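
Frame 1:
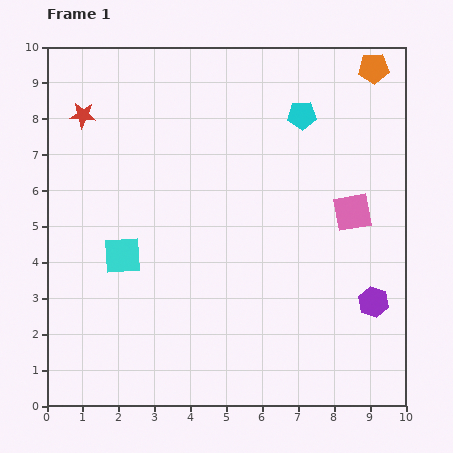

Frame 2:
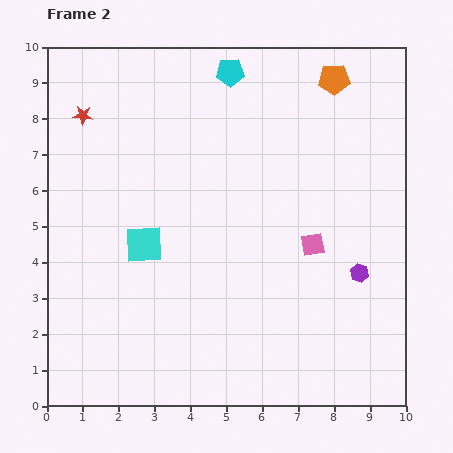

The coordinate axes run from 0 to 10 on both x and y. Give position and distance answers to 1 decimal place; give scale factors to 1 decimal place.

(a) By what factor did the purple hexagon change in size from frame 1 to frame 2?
0.6×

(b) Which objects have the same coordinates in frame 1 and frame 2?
the red star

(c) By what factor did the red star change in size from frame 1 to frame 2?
0.8×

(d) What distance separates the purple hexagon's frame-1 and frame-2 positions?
0.9

The purple hexagon moved from (9.1, 2.9) to (8.7, 3.7), a distance of √(0.4² + 0.8²) ≈ 0.9.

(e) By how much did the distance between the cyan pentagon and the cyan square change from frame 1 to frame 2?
-0.9

Distance in frame 1: 6.3. Distance in frame 2: 5.4.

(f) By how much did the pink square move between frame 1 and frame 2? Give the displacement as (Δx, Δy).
(-1.1, -0.9)

The pink square was at (8.5, 5.4) in frame 1 and (7.4, 4.5) in frame 2.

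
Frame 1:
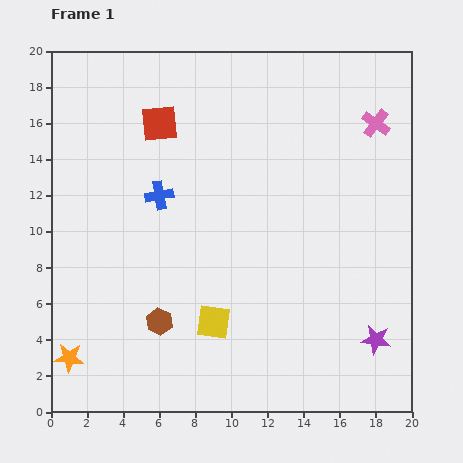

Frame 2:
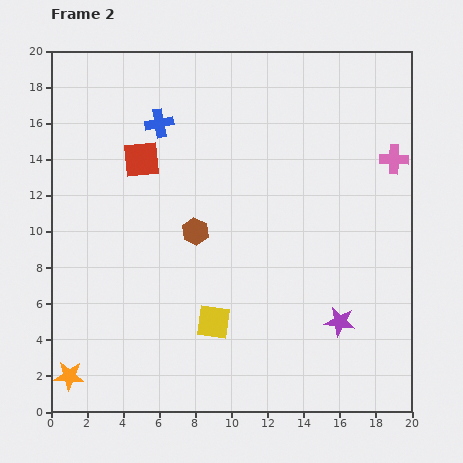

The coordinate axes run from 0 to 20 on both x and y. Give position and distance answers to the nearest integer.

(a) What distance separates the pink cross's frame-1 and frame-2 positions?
2

The pink cross moved from (18, 16) to (19, 14), a distance of √(1² + 2²) ≈ 2.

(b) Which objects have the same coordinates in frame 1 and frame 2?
the yellow square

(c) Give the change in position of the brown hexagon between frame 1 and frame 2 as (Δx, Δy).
(2, 5)

The brown hexagon was at (6, 5) in frame 1 and (8, 10) in frame 2.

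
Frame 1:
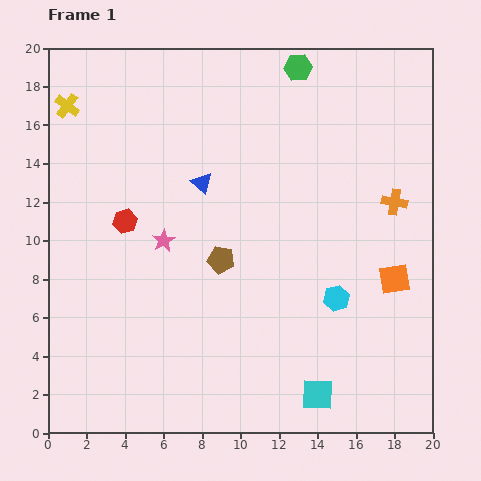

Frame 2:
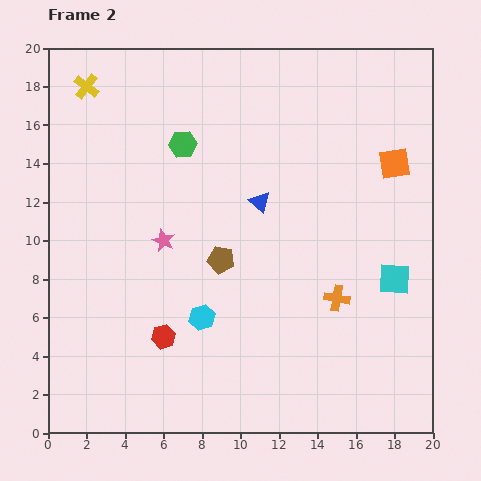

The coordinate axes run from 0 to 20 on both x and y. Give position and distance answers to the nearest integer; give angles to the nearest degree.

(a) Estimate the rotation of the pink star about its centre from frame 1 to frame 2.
18° counter-clockwise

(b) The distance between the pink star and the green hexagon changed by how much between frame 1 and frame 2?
-6

Distance in frame 1: 11. Distance in frame 2: 5.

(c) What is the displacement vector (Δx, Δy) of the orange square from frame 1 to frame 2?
(0, 6)

The orange square was at (18, 8) in frame 1 and (18, 14) in frame 2.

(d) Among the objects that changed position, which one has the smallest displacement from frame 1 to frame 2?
the yellow cross

(moved 1)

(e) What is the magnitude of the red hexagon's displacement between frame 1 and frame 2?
6

The red hexagon moved from (4, 11) to (6, 5), a distance of √(2² + 6²) ≈ 6.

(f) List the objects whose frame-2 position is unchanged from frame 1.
the brown pentagon, the pink star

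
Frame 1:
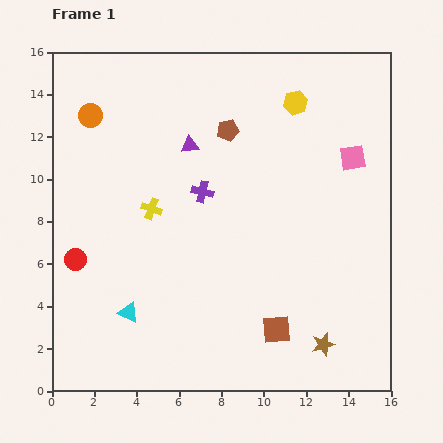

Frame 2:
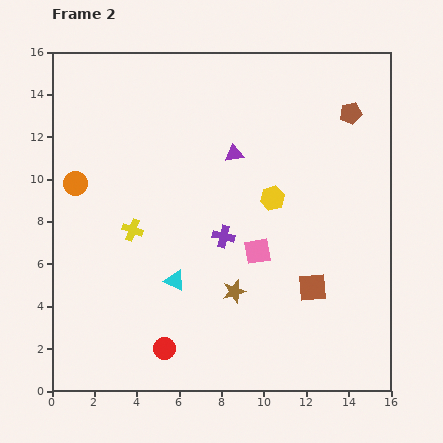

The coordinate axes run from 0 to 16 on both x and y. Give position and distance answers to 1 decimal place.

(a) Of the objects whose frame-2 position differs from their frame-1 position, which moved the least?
the yellow cross

(moved 1.3)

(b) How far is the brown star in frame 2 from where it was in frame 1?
4.9

The brown star moved from (12.8, 2.2) to (8.6, 4.7), a distance of √(4.2² + 2.5²) ≈ 4.9.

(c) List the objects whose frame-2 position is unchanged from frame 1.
none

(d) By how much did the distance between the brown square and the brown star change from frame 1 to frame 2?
+1.4

Distance in frame 1: 2.3. Distance in frame 2: 3.7.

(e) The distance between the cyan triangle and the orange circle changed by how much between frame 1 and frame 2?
-2.9

Distance in frame 1: 9.5. Distance in frame 2: 6.6.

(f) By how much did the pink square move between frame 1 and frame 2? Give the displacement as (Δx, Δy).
(-4.5, -4.4)

The pink square was at (14.2, 11.0) in frame 1 and (9.7, 6.6) in frame 2.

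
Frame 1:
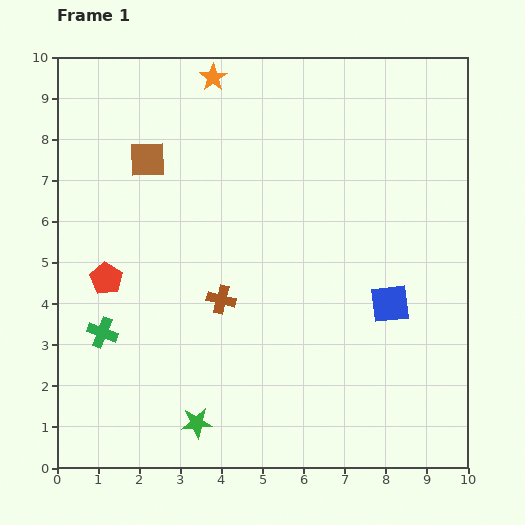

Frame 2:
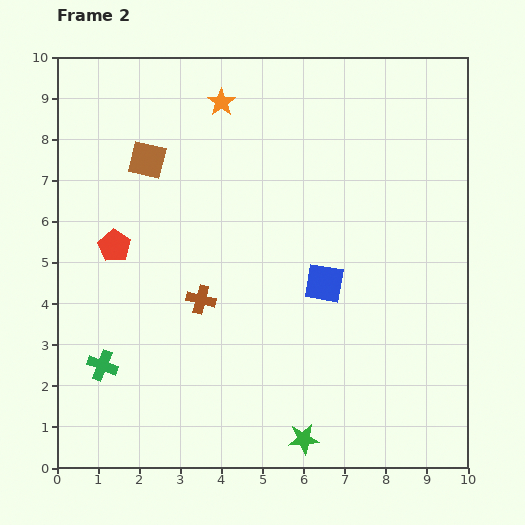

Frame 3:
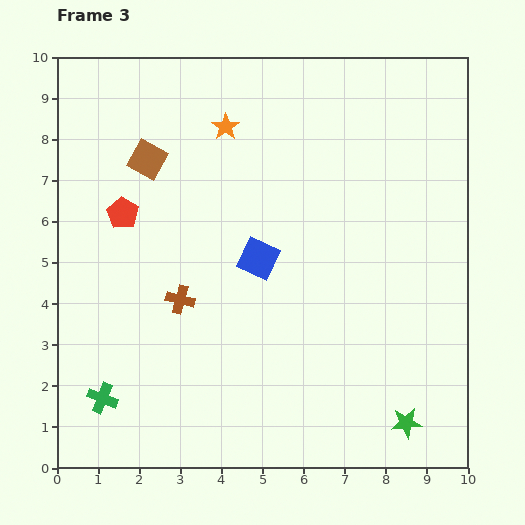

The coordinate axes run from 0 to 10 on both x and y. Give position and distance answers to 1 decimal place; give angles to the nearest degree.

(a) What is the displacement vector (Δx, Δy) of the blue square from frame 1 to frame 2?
(-1.6, 0.5)

The blue square was at (8.1, 4.0) in frame 1 and (6.5, 4.5) in frame 2.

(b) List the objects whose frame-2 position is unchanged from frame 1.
the brown square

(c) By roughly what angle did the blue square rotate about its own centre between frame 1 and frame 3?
32° clockwise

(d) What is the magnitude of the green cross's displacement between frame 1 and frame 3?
1.6

The green cross moved from (1.1, 3.3) to (1.1, 1.7), a distance of √(0.0² + 1.6²) ≈ 1.6.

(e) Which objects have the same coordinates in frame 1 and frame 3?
the brown square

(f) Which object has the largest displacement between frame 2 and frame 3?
the green star

(moved 2.5; next 1.7)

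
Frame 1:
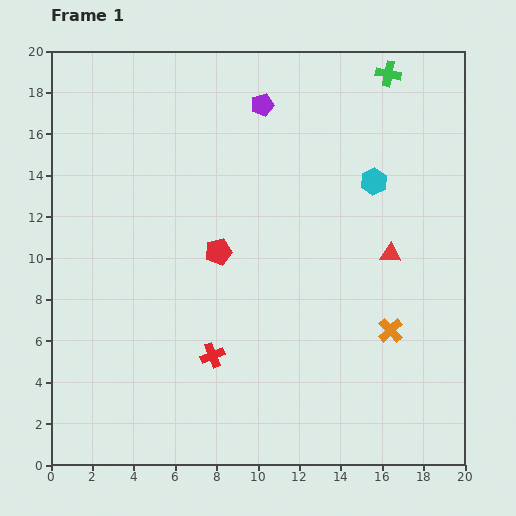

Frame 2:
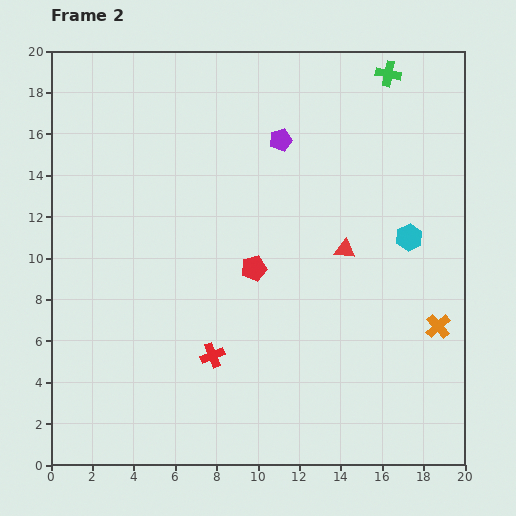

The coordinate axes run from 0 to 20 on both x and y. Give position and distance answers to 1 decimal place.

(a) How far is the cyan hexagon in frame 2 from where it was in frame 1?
3.2

The cyan hexagon moved from (15.6, 13.7) to (17.3, 11.0), a distance of √(1.7² + 2.7²) ≈ 3.2.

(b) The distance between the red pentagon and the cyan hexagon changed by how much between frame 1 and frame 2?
-0.6

Distance in frame 1: 8.2. Distance in frame 2: 7.6.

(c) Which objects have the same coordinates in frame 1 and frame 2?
the green cross, the red cross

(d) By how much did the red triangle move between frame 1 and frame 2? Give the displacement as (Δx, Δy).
(-2.2, 0.2)

The red triangle was at (16.4, 10.2) in frame 1 and (14.2, 10.4) in frame 2.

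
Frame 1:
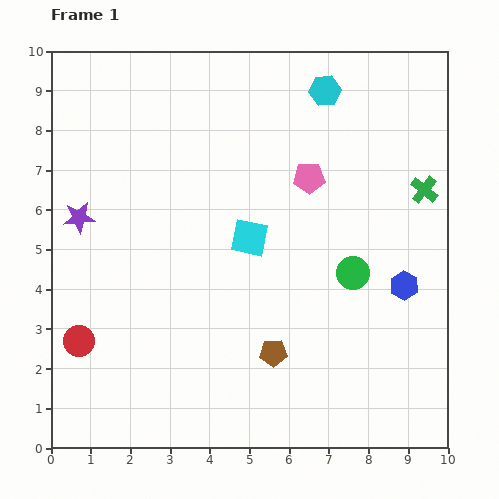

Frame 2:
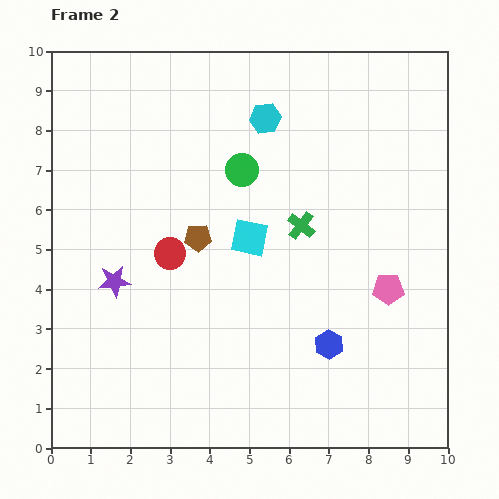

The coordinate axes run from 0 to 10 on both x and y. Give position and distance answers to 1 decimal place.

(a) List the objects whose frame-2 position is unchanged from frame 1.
the cyan square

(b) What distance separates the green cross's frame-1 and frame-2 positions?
3.2

The green cross moved from (9.4, 6.5) to (6.3, 5.6), a distance of √(3.1² + 0.9²) ≈ 3.2.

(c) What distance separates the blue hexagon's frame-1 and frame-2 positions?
2.4

The blue hexagon moved from (8.9, 4.1) to (7.0, 2.6), a distance of √(1.9² + 1.5²) ≈ 2.4.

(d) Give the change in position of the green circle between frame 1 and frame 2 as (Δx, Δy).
(-2.8, 2.6)

The green circle was at (7.6, 4.4) in frame 1 and (4.8, 7.0) in frame 2.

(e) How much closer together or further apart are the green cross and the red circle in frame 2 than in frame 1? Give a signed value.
-6.1

Distance in frame 1: 9.5. Distance in frame 2: 3.4.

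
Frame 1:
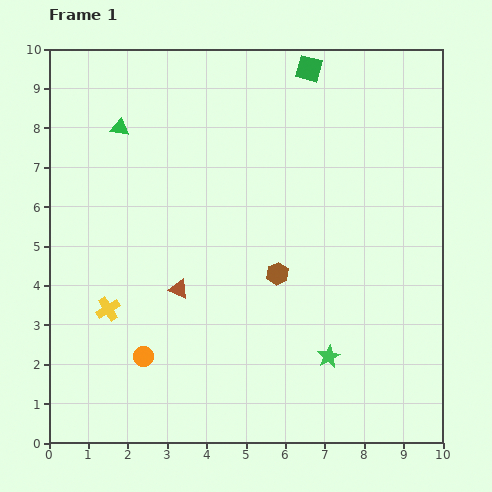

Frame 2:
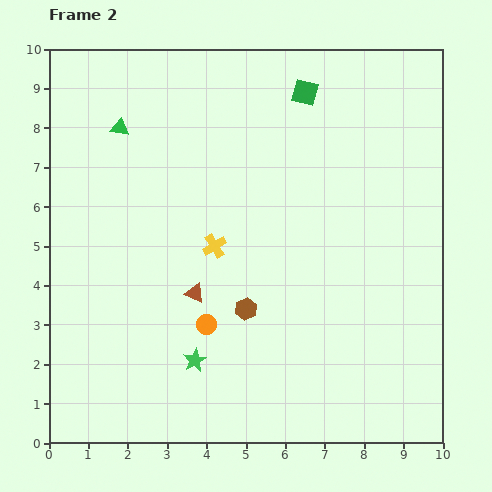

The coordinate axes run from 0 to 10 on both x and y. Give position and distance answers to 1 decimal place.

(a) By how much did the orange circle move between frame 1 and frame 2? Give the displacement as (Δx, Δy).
(1.6, 0.8)

The orange circle was at (2.4, 2.2) in frame 1 and (4.0, 3.0) in frame 2.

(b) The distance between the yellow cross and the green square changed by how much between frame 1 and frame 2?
-3.5

Distance in frame 1: 8.0. Distance in frame 2: 4.5.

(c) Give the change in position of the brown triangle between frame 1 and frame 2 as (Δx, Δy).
(0.4, -0.1)

The brown triangle was at (3.3, 3.9) in frame 1 and (3.7, 3.8) in frame 2.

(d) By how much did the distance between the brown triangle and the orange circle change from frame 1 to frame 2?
-1.0

Distance in frame 1: 1.9. Distance in frame 2: 0.9.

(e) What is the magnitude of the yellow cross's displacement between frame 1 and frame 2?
3.1

The yellow cross moved from (1.5, 3.4) to (4.2, 5.0), a distance of √(2.7² + 1.6²) ≈ 3.1.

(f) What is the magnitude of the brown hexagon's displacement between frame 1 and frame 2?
1.2

The brown hexagon moved from (5.8, 4.3) to (5.0, 3.4), a distance of √(0.8² + 0.9²) ≈ 1.2.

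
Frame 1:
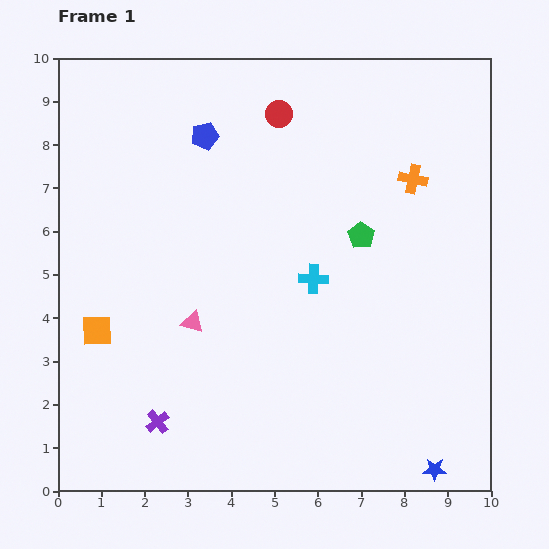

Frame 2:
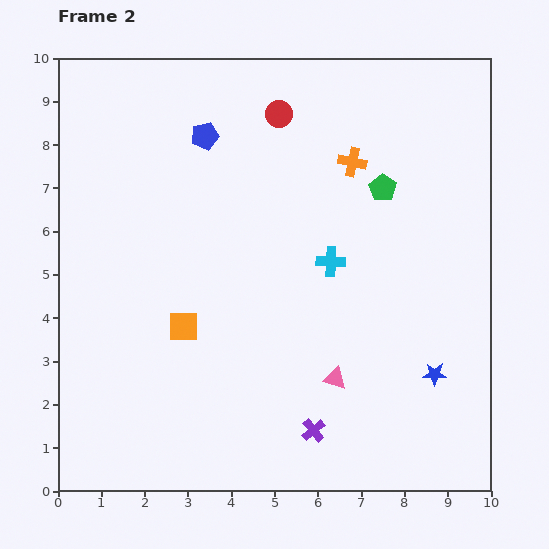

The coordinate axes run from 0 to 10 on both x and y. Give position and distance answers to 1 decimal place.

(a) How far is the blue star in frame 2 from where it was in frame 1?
2.2

The blue star moved from (8.7, 0.5) to (8.7, 2.7), a distance of √(0.0² + 2.2²) ≈ 2.2.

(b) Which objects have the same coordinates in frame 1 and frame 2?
the red circle, the blue pentagon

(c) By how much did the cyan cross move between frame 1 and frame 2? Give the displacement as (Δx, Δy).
(0.4, 0.4)

The cyan cross was at (5.9, 4.9) in frame 1 and (6.3, 5.3) in frame 2.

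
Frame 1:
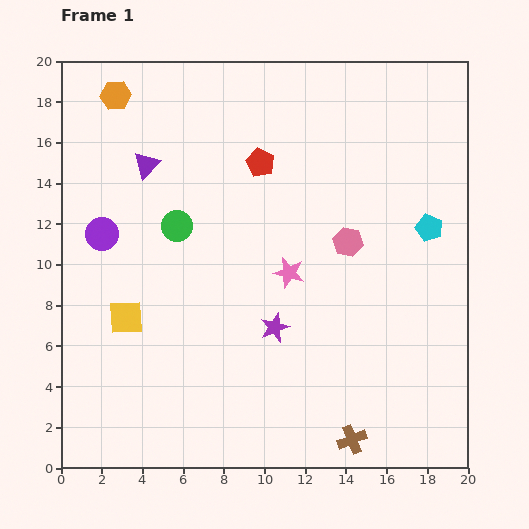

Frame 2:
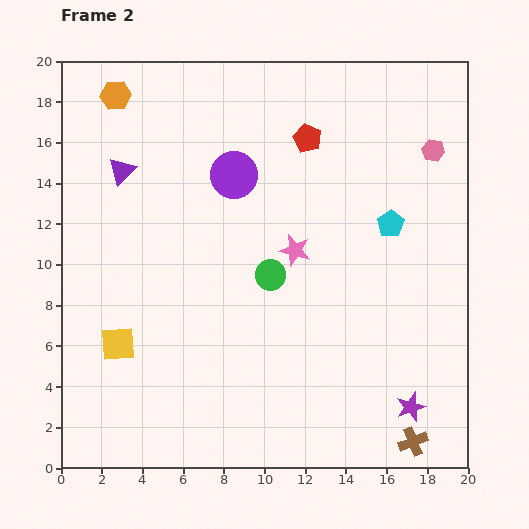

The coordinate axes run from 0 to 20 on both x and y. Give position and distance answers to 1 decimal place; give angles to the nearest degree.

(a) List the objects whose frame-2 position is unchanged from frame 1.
the orange hexagon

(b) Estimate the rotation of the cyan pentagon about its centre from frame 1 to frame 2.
18° clockwise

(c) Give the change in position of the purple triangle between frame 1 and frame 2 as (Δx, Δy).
(-1.2, -0.3)

The purple triangle was at (4.2, 14.9) in frame 1 and (3.0, 14.6) in frame 2.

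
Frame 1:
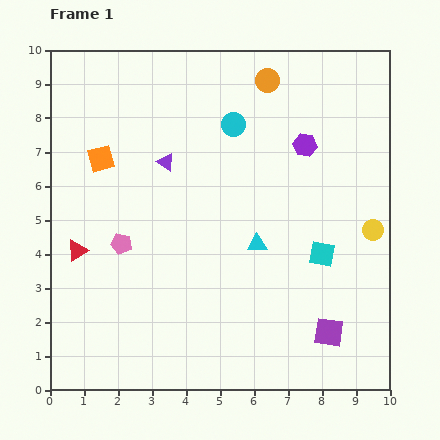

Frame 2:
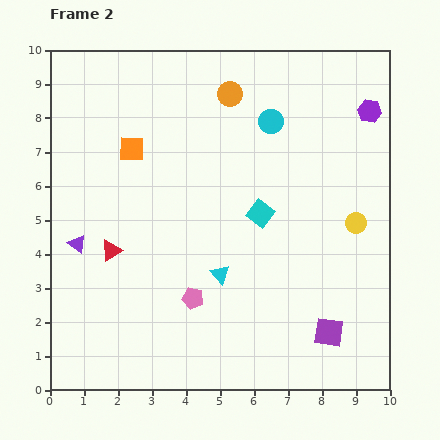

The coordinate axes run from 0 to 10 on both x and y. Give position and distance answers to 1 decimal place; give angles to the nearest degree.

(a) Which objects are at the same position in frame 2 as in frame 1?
the purple square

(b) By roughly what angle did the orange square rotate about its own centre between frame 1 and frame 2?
16° clockwise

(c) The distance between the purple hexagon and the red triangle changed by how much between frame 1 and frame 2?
+1.2

Distance in frame 1: 7.4. Distance in frame 2: 8.6.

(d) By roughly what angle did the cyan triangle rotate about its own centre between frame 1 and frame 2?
52° clockwise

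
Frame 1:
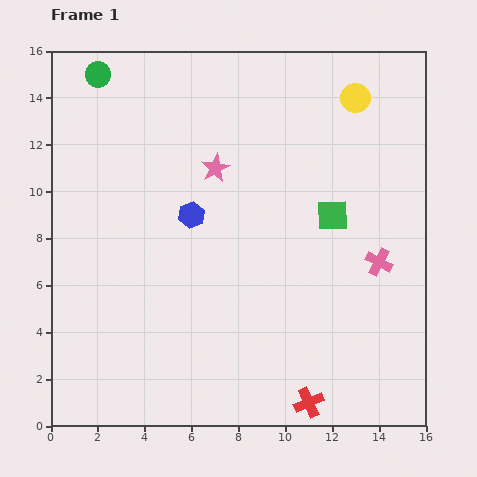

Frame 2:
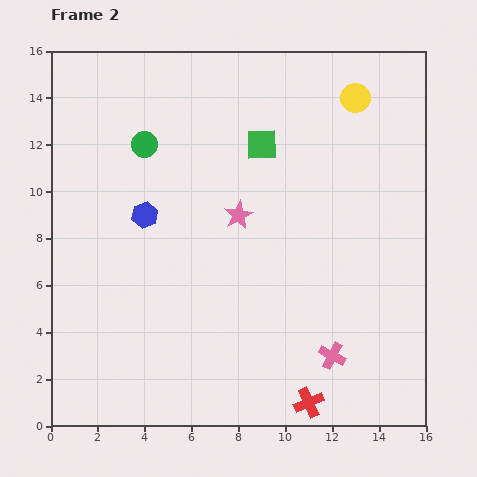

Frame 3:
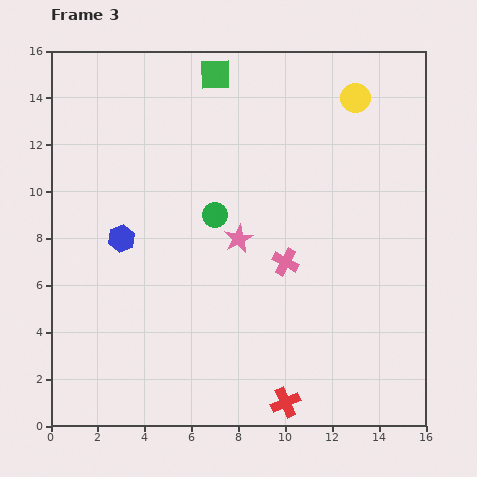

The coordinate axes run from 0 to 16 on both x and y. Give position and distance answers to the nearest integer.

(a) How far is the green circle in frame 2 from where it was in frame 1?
4

The green circle moved from (2, 15) to (4, 12), a distance of √(2² + 3²) ≈ 4.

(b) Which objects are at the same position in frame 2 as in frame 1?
the yellow circle, the red cross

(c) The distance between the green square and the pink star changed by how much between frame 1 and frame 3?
+2

Distance in frame 1: 5. Distance in frame 3: 7.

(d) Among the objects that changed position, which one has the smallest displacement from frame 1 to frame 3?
the red cross

(moved 1)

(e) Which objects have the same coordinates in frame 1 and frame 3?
the yellow circle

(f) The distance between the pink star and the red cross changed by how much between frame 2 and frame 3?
-2

Distance in frame 2: 9. Distance in frame 3: 7.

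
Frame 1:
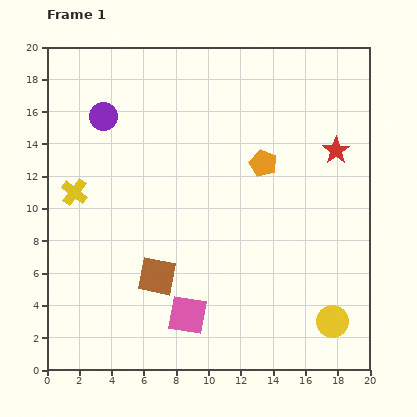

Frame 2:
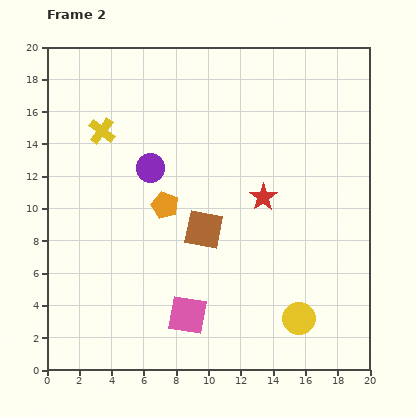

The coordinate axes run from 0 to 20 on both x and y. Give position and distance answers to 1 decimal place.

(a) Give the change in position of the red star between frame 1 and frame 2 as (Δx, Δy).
(-4.5, -2.9)

The red star was at (17.9, 13.6) in frame 1 and (13.4, 10.7) in frame 2.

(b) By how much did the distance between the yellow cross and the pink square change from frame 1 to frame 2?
+2.3

Distance in frame 1: 10.3. Distance in frame 2: 12.6.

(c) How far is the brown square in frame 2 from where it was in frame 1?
4.1

The brown square moved from (6.8, 5.8) to (9.7, 8.7), a distance of √(2.9² + 2.9²) ≈ 4.1.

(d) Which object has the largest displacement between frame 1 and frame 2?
the orange pentagon

(moved 6.6; next 5.4)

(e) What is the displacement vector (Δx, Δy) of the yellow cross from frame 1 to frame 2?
(1.7, 3.8)

The yellow cross was at (1.7, 11.0) in frame 1 and (3.4, 14.8) in frame 2.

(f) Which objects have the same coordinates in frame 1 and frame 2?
the pink square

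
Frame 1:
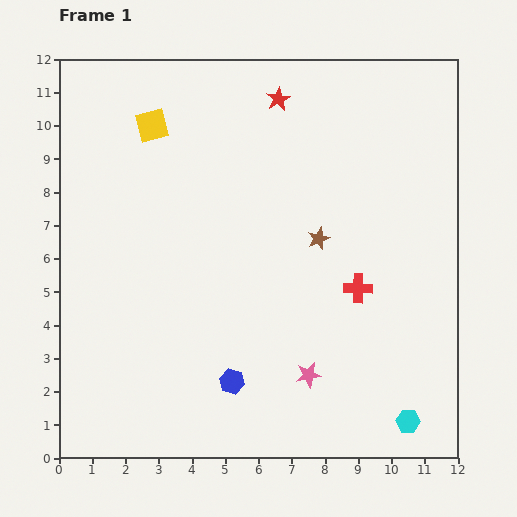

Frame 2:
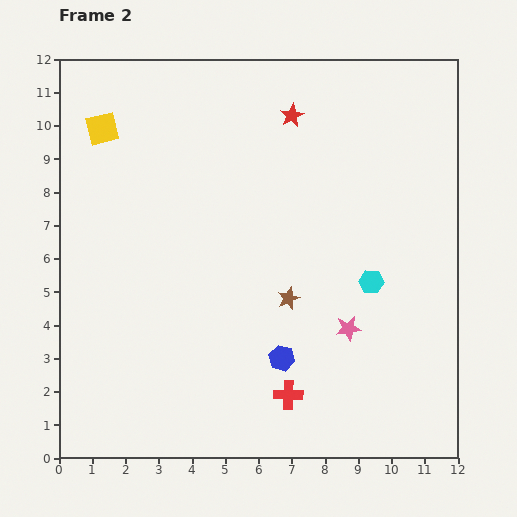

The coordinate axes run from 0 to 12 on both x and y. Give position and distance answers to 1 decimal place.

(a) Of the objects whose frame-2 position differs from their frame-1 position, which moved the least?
the red star

(moved 0.6)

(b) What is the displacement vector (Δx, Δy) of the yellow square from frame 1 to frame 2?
(-1.5, -0.1)

The yellow square was at (2.8, 10.0) in frame 1 and (1.3, 9.9) in frame 2.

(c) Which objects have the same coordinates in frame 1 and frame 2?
none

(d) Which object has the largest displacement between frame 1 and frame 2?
the cyan hexagon

(moved 4.3; next 3.8)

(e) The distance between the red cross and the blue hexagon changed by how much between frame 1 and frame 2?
-3.6

Distance in frame 1: 4.7. Distance in frame 2: 1.1.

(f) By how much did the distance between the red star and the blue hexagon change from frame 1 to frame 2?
-1.3

Distance in frame 1: 8.6. Distance in frame 2: 7.3.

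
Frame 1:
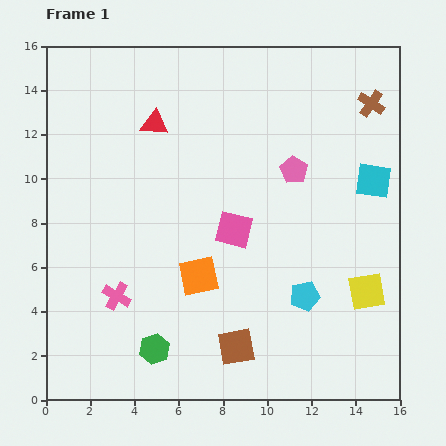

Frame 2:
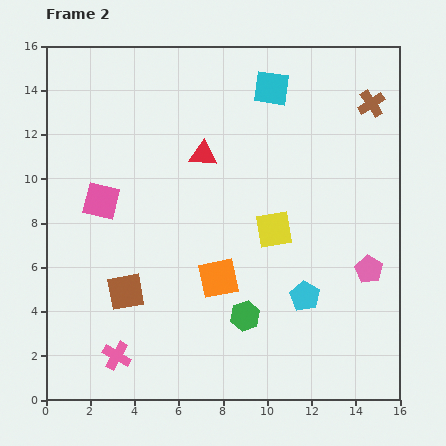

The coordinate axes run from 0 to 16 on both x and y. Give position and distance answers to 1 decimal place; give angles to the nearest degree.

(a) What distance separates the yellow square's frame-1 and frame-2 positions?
5.0

The yellow square moved from (14.5, 4.9) to (10.3, 7.7), a distance of √(4.2² + 2.8²) ≈ 5.0.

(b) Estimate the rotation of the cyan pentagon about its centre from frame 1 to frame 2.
29° counter-clockwise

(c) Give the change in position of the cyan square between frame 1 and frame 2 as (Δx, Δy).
(-4.6, 4.2)

The cyan square was at (14.8, 9.9) in frame 1 and (10.2, 14.1) in frame 2.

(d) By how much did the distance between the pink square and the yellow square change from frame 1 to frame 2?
+1.3

Distance in frame 1: 6.6. Distance in frame 2: 7.9.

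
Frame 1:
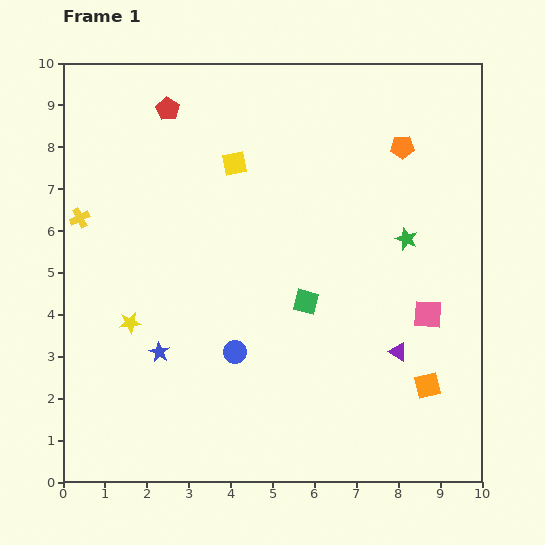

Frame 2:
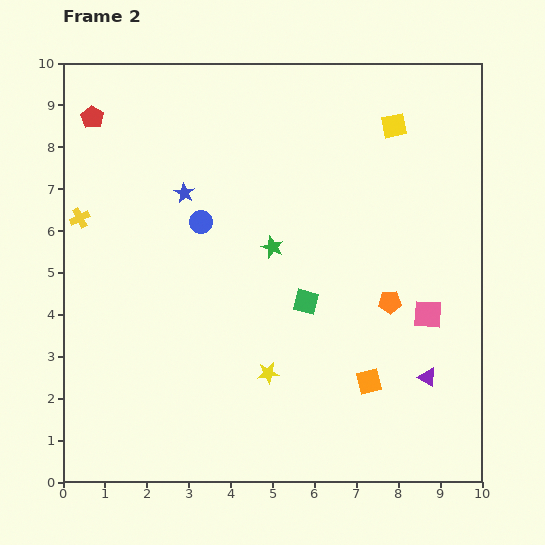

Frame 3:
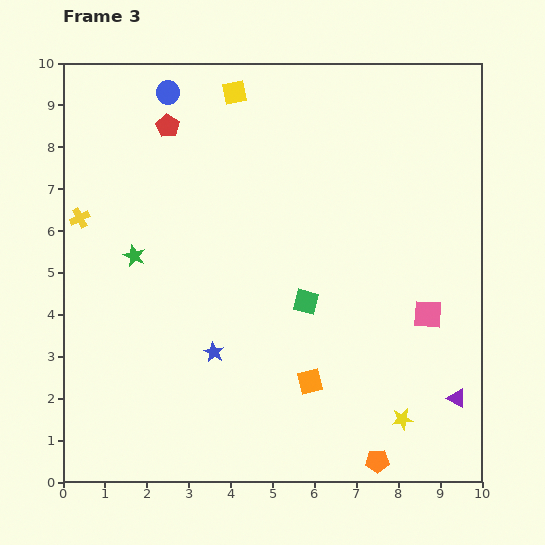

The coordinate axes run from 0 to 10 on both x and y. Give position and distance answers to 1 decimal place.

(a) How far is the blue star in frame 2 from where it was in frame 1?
3.8

The blue star moved from (2.3, 3.1) to (2.9, 6.9), a distance of √(0.6² + 3.8²) ≈ 3.8.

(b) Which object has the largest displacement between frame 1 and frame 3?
the orange pentagon

(moved 7.5; next 6.9)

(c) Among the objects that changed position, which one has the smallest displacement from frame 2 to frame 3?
the purple triangle

(moved 0.9)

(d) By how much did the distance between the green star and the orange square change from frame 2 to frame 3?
+1.3

Distance in frame 2: 3.9. Distance in frame 3: 5.2.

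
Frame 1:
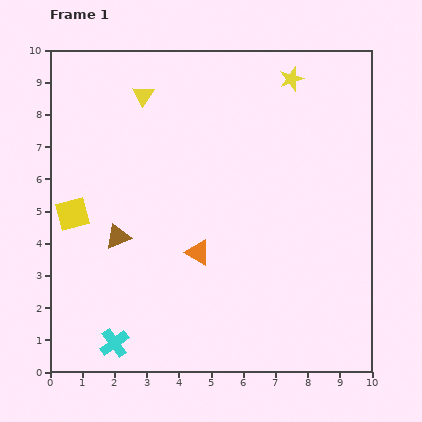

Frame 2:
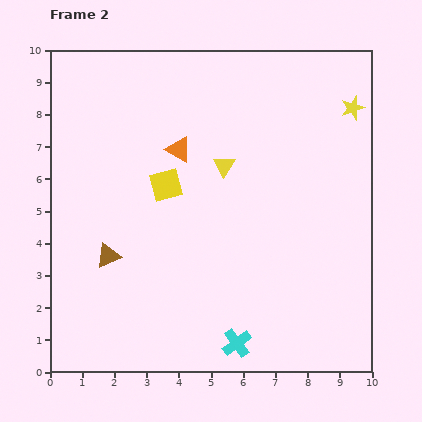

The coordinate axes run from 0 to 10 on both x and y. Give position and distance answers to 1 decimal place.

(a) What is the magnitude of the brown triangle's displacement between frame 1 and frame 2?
0.7

The brown triangle moved from (2.1, 4.2) to (1.8, 3.6), a distance of √(0.3² + 0.6²) ≈ 0.7.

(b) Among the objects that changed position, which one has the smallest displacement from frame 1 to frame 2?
the brown triangle

(moved 0.7)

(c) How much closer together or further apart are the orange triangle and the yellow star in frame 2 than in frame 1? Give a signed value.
-0.5

Distance in frame 1: 6.1. Distance in frame 2: 5.6.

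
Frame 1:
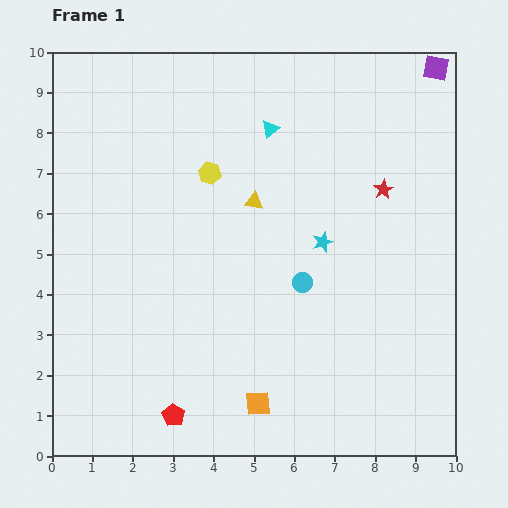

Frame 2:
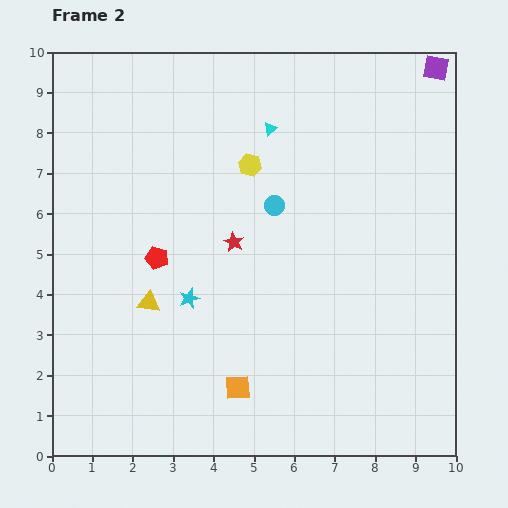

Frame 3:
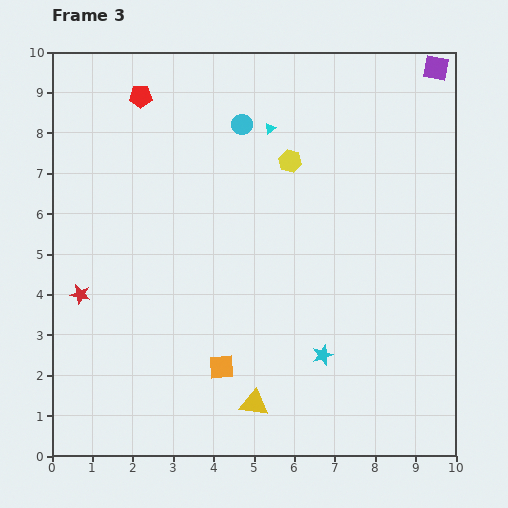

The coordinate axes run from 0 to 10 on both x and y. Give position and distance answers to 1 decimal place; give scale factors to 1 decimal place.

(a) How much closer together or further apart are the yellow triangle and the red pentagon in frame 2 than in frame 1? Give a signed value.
-4.6

Distance in frame 1: 5.7. Distance in frame 2: 1.1.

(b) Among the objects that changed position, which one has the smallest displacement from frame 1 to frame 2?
the orange square

(moved 0.6)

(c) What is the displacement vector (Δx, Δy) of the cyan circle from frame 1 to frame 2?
(-0.7, 1.9)

The cyan circle was at (6.2, 4.3) in frame 1 and (5.5, 6.2) in frame 2.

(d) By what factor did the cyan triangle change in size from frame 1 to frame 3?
0.6×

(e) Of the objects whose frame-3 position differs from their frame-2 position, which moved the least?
the orange square

(moved 0.6)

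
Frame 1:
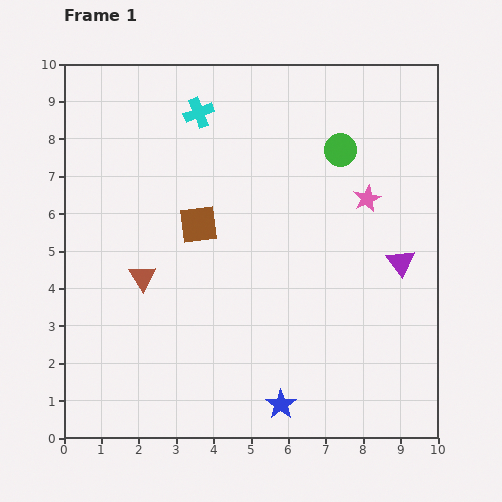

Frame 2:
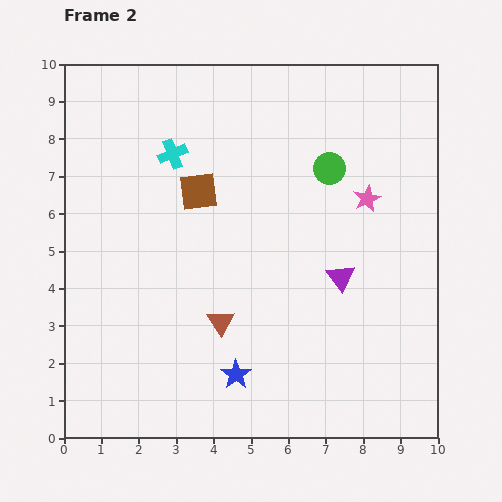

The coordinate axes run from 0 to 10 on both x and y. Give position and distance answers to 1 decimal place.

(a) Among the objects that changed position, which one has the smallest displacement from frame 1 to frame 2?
the green circle

(moved 0.6)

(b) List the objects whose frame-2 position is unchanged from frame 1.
the pink star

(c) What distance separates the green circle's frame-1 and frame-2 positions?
0.6

The green circle moved from (7.4, 7.7) to (7.1, 7.2), a distance of √(0.3² + 0.5²) ≈ 0.6.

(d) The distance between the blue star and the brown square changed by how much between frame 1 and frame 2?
-0.3

Distance in frame 1: 5.3. Distance in frame 2: 5.0.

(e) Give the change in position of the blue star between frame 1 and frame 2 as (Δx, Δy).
(-1.2, 0.8)

The blue star was at (5.8, 0.9) in frame 1 and (4.6, 1.7) in frame 2.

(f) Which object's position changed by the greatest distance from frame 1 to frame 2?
the brown triangle

(moved 2.4; next 1.6)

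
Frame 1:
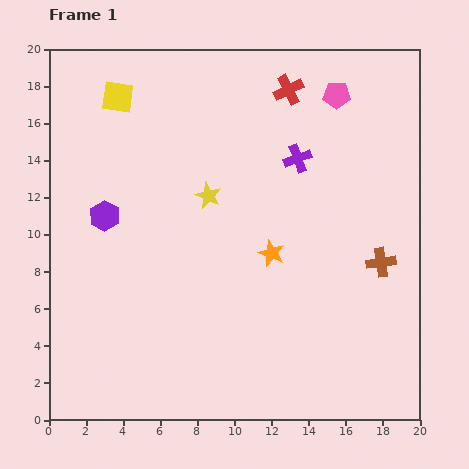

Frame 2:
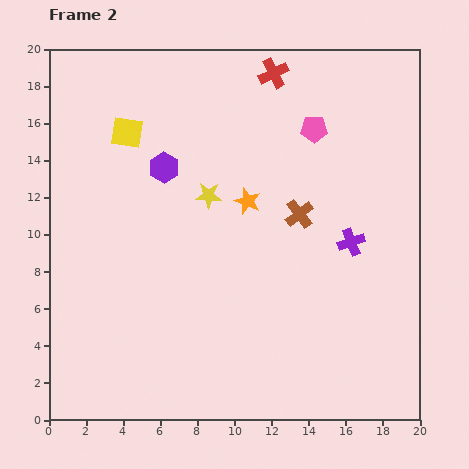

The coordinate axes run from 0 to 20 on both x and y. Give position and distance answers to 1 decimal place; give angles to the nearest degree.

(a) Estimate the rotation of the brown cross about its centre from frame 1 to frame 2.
29° counter-clockwise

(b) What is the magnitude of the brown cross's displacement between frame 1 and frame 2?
5.1

The brown cross moved from (17.9, 8.5) to (13.5, 11.1), a distance of √(4.4² + 2.6²) ≈ 5.1.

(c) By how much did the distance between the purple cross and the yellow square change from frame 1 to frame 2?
+3.3

Distance in frame 1: 10.2. Distance in frame 2: 13.5.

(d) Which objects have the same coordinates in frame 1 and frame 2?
the yellow star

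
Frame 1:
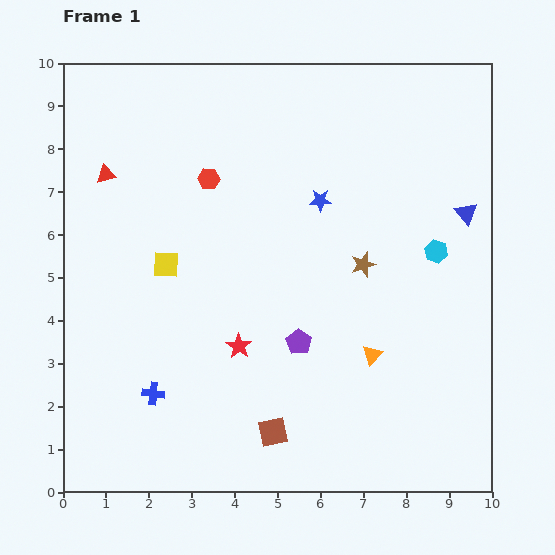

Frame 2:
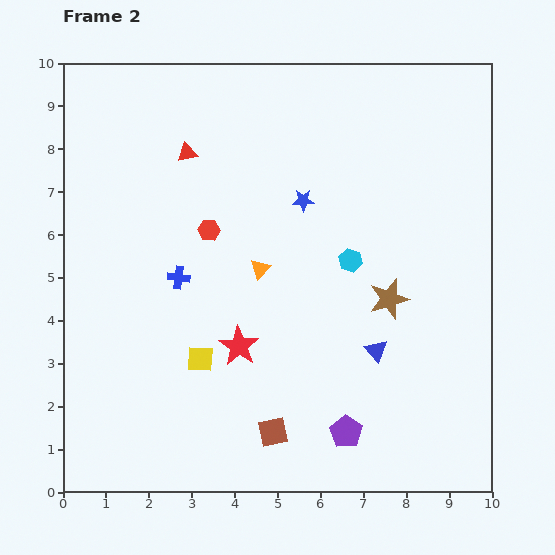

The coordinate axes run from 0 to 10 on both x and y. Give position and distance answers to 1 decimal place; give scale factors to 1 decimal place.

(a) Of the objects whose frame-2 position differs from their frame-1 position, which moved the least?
the blue star

(moved 0.4)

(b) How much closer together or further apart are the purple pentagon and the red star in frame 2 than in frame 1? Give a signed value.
+1.8

Distance in frame 1: 1.4. Distance in frame 2: 3.2.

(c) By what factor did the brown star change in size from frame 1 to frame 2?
1.6×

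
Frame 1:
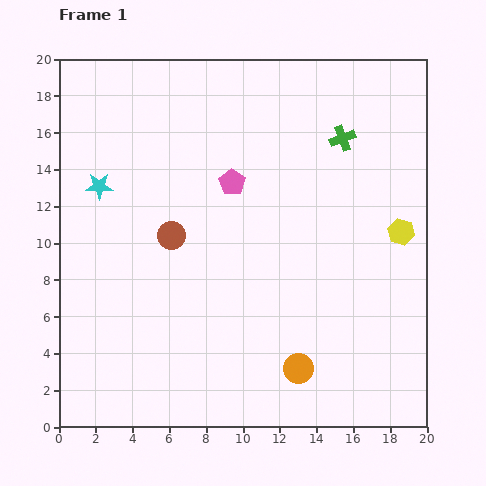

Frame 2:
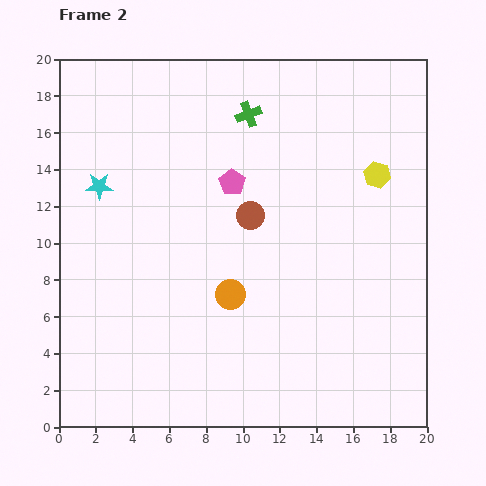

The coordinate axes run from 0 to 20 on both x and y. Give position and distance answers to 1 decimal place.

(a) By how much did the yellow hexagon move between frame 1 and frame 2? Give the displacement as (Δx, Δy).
(-1.3, 3.1)

The yellow hexagon was at (18.6, 10.6) in frame 1 and (17.3, 13.7) in frame 2.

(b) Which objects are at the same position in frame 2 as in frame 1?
the pink pentagon, the cyan star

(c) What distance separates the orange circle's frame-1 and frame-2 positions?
5.4

The orange circle moved from (13.0, 3.2) to (9.3, 7.2), a distance of √(3.7² + 4.0²) ≈ 5.4.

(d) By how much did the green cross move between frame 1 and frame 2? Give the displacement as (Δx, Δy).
(-5.1, 1.3)

The green cross was at (15.4, 15.7) in frame 1 and (10.3, 17.0) in frame 2.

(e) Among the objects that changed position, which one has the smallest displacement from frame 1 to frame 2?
the yellow hexagon

(moved 3.4)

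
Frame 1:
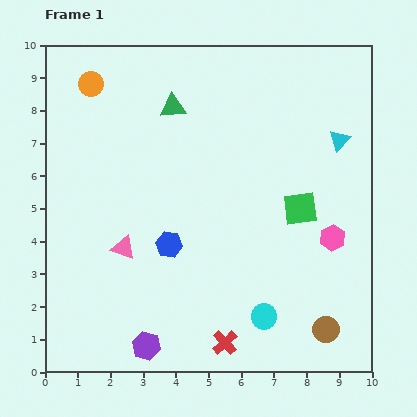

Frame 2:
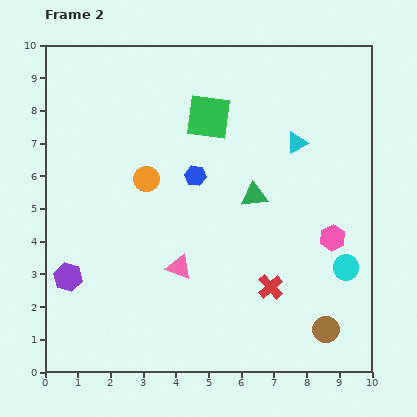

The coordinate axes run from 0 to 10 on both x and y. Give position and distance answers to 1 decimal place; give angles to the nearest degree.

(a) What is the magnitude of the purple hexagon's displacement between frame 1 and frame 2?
3.2

The purple hexagon moved from (3.1, 0.8) to (0.7, 2.9), a distance of √(2.4² + 2.1²) ≈ 3.2.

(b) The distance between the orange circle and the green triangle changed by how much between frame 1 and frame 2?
+0.7

Distance in frame 1: 2.6. Distance in frame 2: 3.3.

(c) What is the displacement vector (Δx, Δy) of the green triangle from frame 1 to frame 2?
(2.5, -2.7)

The green triangle was at (3.9, 8.1) in frame 1 and (6.4, 5.4) in frame 2.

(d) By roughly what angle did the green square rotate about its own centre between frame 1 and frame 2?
16° clockwise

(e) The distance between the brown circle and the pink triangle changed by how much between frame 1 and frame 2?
-1.8

Distance in frame 1: 6.7. Distance in frame 2: 4.9.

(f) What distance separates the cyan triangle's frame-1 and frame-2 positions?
1.3

The cyan triangle moved from (9.0, 7.1) to (7.7, 7.0), a distance of √(1.3² + 0.1²) ≈ 1.3.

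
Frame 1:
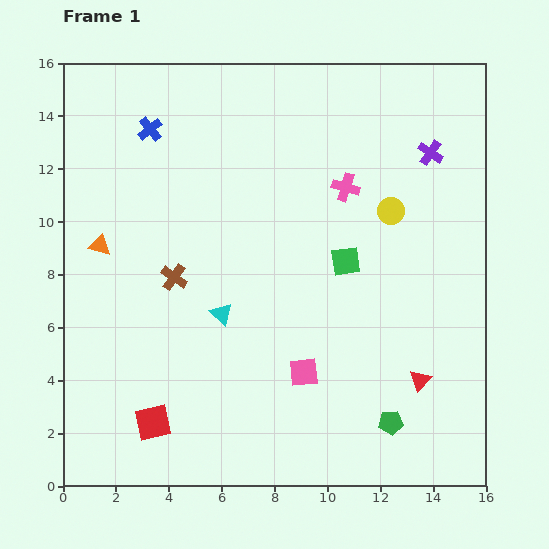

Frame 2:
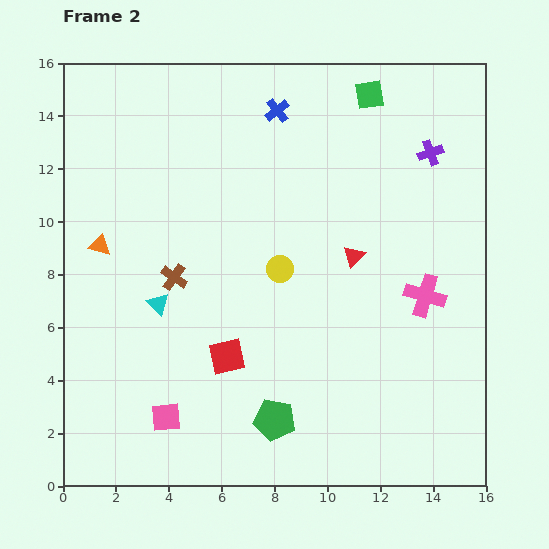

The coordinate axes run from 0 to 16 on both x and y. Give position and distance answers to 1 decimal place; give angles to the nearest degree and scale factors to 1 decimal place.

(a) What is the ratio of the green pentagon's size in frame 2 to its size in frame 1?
1.7×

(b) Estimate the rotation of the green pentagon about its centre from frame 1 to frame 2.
15° clockwise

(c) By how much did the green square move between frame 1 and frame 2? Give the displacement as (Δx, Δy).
(0.9, 6.3)

The green square was at (10.7, 8.5) in frame 1 and (11.6, 14.8) in frame 2.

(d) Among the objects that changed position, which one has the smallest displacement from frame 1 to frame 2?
the cyan triangle

(moved 2.4)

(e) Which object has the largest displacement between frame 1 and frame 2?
the green square

(moved 6.4; next 5.5)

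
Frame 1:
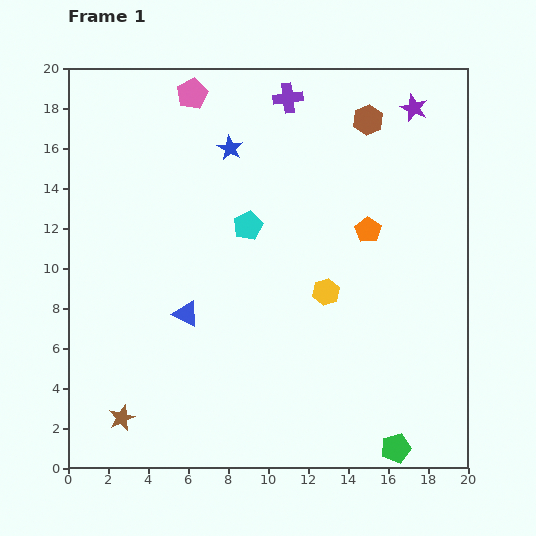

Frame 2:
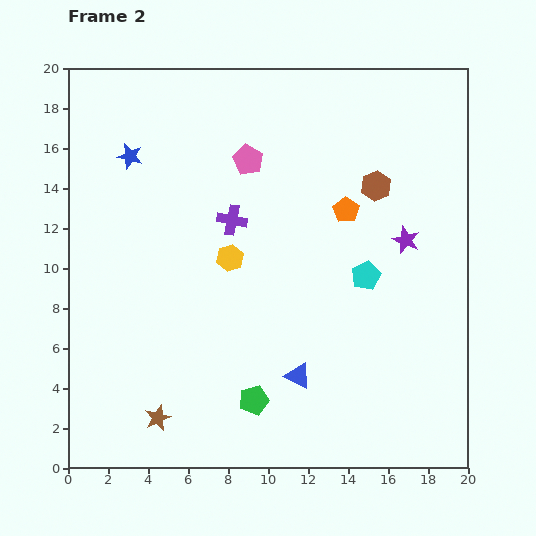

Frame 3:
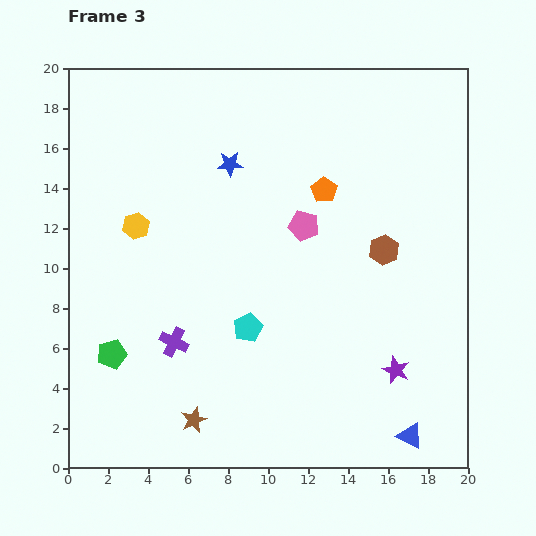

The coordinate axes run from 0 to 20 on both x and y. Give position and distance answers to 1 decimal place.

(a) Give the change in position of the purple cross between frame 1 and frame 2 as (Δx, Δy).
(-2.8, -6.1)

The purple cross was at (11.0, 18.5) in frame 1 and (8.2, 12.4) in frame 2.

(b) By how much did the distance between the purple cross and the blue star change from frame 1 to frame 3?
+5.5

Distance in frame 1: 3.8. Distance in frame 3: 9.3.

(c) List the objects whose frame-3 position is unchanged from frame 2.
none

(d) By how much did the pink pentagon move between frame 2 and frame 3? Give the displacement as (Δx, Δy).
(2.8, -3.3)

The pink pentagon was at (9.0, 15.4) in frame 2 and (11.8, 12.1) in frame 3.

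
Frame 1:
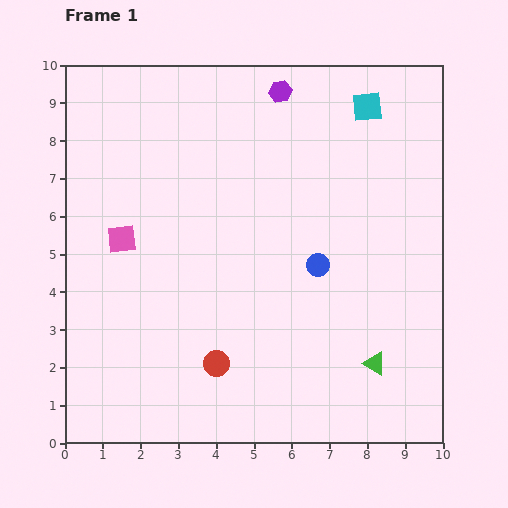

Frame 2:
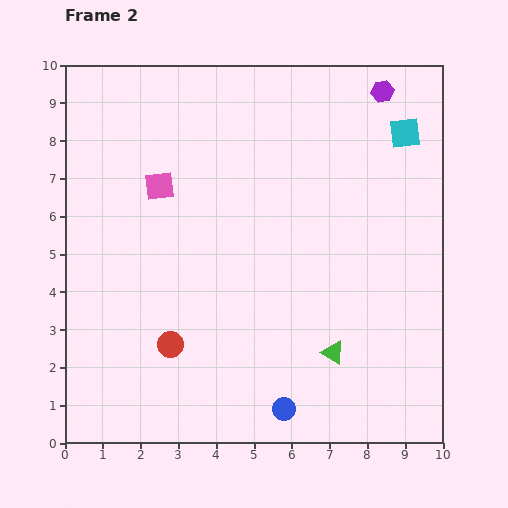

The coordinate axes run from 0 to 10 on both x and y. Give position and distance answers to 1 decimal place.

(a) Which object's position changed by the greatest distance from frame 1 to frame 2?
the blue circle

(moved 3.9; next 2.7)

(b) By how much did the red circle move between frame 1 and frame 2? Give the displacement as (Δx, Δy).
(-1.2, 0.5)

The red circle was at (4.0, 2.1) in frame 1 and (2.8, 2.6) in frame 2.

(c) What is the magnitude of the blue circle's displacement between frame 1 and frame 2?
3.9

The blue circle moved from (6.7, 4.7) to (5.8, 0.9), a distance of √(0.9² + 3.8²) ≈ 3.9.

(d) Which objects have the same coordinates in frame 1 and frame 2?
none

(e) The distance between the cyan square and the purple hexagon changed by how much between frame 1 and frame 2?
-1.0

Distance in frame 1: 2.3. Distance in frame 2: 1.3.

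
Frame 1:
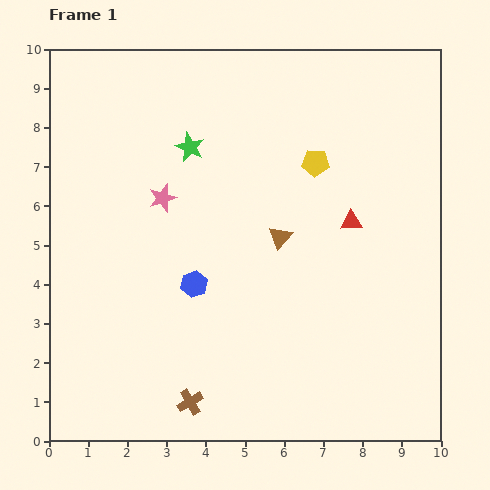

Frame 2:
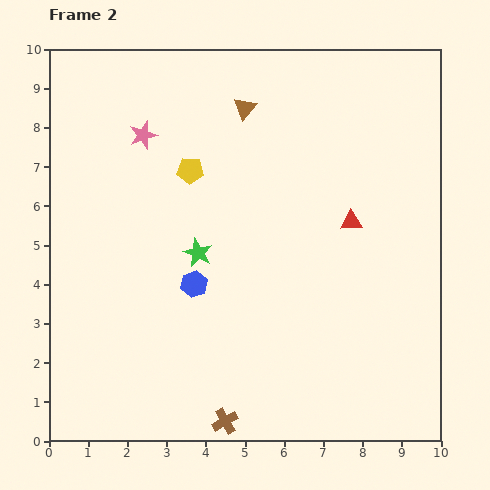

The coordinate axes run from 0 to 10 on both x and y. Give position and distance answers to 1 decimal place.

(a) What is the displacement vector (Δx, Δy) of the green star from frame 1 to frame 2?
(0.2, -2.7)

The green star was at (3.6, 7.5) in frame 1 and (3.8, 4.8) in frame 2.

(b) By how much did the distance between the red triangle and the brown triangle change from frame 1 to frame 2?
+2.2

Distance in frame 1: 1.8. Distance in frame 2: 4.0.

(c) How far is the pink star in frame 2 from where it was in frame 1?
1.7

The pink star moved from (2.9, 6.2) to (2.4, 7.8), a distance of √(0.5² + 1.6²) ≈ 1.7.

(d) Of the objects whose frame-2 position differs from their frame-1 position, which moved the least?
the brown cross

(moved 1.0)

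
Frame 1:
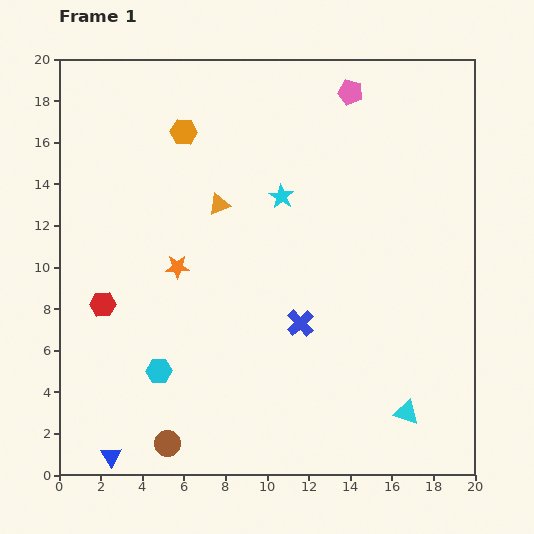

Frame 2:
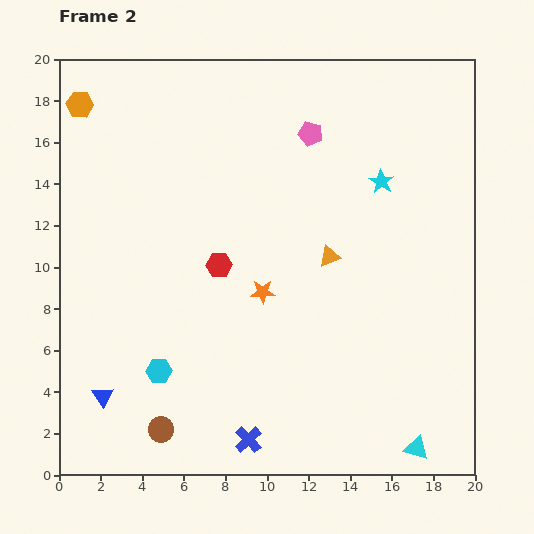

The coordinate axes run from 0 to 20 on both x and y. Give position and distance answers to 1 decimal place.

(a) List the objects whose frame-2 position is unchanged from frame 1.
the cyan hexagon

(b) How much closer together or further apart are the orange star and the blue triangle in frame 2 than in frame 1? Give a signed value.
-0.4

Distance in frame 1: 9.6. Distance in frame 2: 9.2.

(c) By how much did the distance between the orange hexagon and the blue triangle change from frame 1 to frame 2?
-2.0

Distance in frame 1: 16.0. Distance in frame 2: 14.0.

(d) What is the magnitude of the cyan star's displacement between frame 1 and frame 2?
4.9

The cyan star moved from (10.7, 13.4) to (15.5, 14.1), a distance of √(4.8² + 0.7²) ≈ 4.9.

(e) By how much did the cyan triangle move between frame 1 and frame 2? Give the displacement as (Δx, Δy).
(0.5, -1.7)

The cyan triangle was at (16.7, 3.0) in frame 1 and (17.2, 1.3) in frame 2.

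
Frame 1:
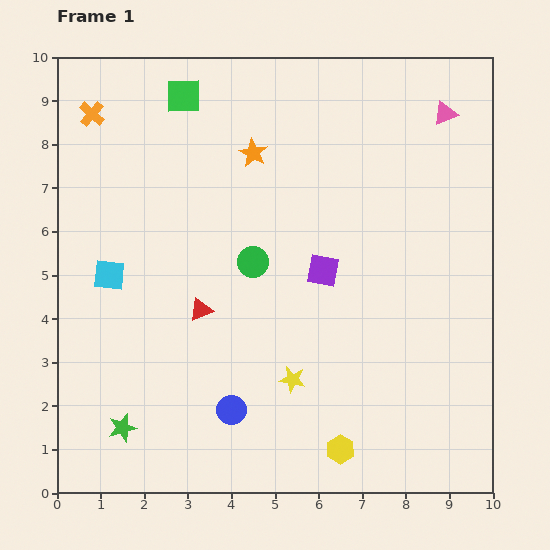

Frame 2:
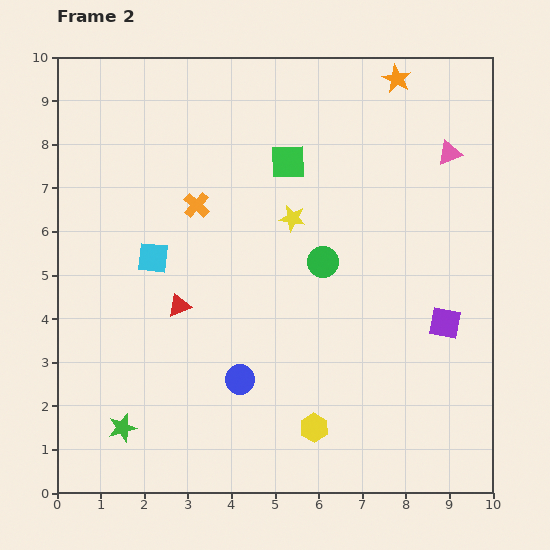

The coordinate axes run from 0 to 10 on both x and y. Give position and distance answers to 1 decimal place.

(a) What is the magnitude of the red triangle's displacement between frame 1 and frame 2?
0.5

The red triangle moved from (3.3, 4.2) to (2.8, 4.3), a distance of √(0.5² + 0.1²) ≈ 0.5.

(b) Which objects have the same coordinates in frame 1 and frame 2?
the green star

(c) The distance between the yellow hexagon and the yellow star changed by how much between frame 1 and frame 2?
+2.9

Distance in frame 1: 1.9. Distance in frame 2: 4.8.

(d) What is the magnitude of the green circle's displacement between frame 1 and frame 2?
1.6

The green circle moved from (4.5, 5.3) to (6.1, 5.3), a distance of √(1.6² + 0.0²) ≈ 1.6.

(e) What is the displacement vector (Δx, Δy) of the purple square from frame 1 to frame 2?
(2.8, -1.2)

The purple square was at (6.1, 5.1) in frame 1 and (8.9, 3.9) in frame 2.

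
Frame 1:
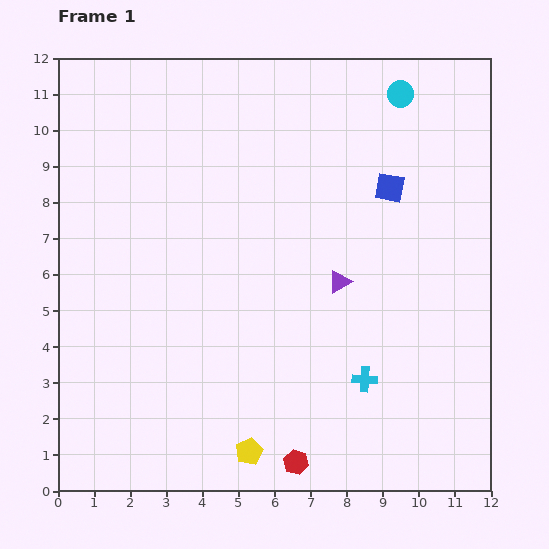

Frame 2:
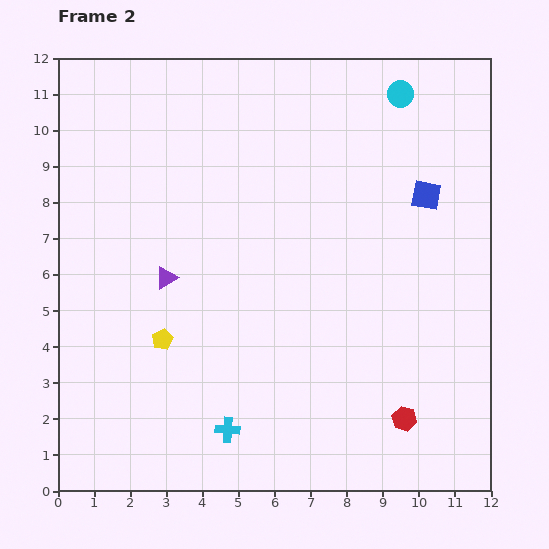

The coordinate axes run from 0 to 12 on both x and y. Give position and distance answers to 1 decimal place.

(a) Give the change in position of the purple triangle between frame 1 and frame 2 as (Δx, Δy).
(-4.8, 0.1)

The purple triangle was at (7.8, 5.8) in frame 1 and (3.0, 5.9) in frame 2.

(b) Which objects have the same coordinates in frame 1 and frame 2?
the cyan circle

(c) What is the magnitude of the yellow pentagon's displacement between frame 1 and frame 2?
3.9

The yellow pentagon moved from (5.3, 1.1) to (2.9, 4.2), a distance of √(2.4² + 3.1²) ≈ 3.9.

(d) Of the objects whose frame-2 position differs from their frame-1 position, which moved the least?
the blue square

(moved 1.0)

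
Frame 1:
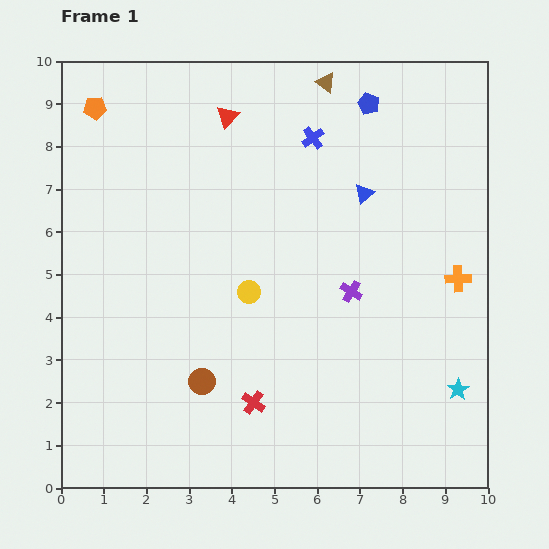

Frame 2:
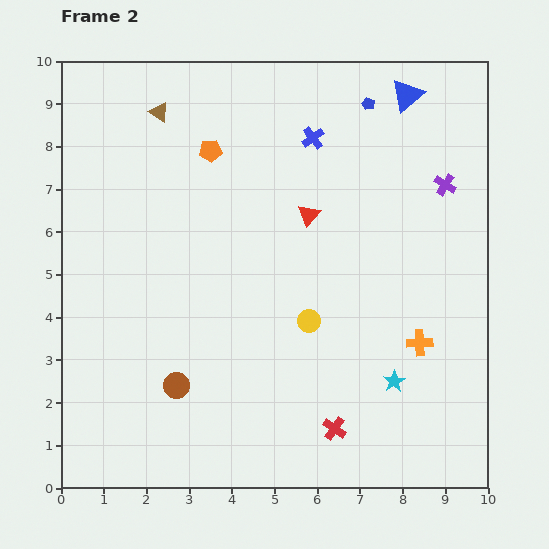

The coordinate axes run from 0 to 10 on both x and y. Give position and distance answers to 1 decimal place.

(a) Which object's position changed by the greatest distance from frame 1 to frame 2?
the brown triangle

(moved 4.0; next 3.3)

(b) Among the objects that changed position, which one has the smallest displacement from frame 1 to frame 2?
the brown circle

(moved 0.6)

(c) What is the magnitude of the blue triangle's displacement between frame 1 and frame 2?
2.5

The blue triangle moved from (7.1, 6.9) to (8.1, 9.2), a distance of √(1.0² + 2.3²) ≈ 2.5.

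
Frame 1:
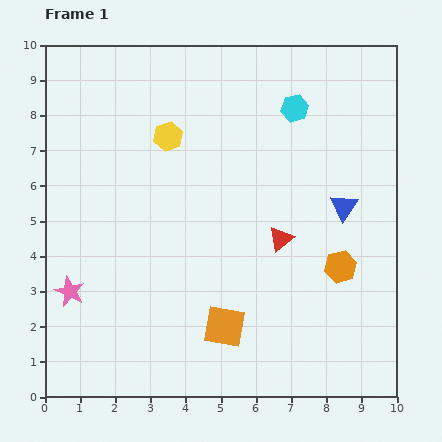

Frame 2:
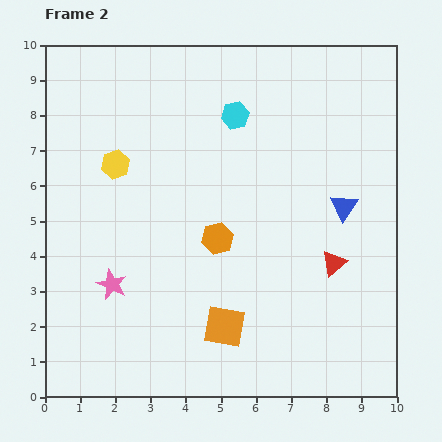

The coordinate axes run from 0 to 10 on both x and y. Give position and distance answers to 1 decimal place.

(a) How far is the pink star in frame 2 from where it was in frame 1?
1.2

The pink star moved from (0.7, 3.0) to (1.9, 3.2), a distance of √(1.2² + 0.2²) ≈ 1.2.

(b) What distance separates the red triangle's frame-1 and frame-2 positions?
1.7

The red triangle moved from (6.7, 4.5) to (8.2, 3.8), a distance of √(1.5² + 0.7²) ≈ 1.7.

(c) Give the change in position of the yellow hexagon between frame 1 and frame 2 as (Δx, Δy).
(-1.5, -0.8)

The yellow hexagon was at (3.5, 7.4) in frame 1 and (2.0, 6.6) in frame 2.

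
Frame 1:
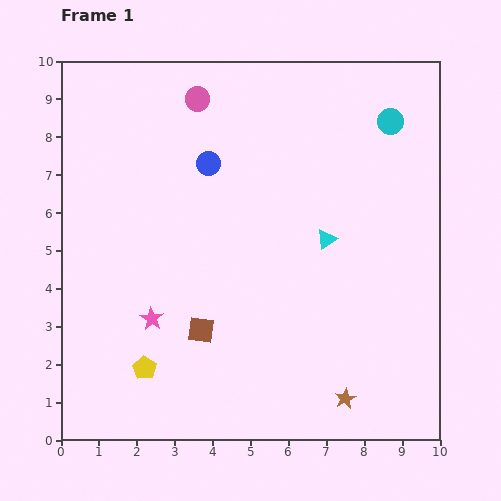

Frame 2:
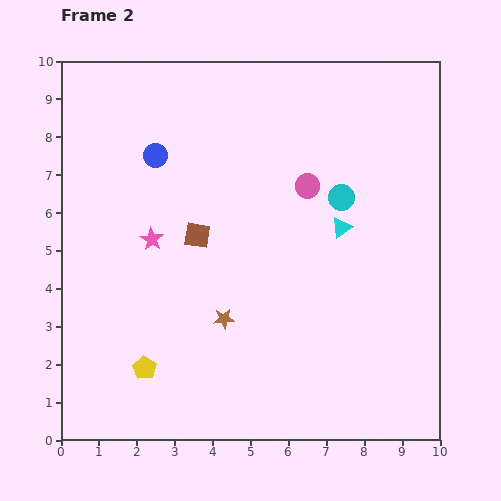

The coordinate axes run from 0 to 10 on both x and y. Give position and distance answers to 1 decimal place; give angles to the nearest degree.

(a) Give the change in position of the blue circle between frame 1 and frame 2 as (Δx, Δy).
(-1.4, 0.2)

The blue circle was at (3.9, 7.3) in frame 1 and (2.5, 7.5) in frame 2.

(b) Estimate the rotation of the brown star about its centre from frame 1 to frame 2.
22° clockwise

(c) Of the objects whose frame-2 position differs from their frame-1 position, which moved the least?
the cyan triangle

(moved 0.5)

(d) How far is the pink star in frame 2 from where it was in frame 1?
2.1

The pink star moved from (2.4, 3.2) to (2.4, 5.3), a distance of √(0.0² + 2.1²) ≈ 2.1.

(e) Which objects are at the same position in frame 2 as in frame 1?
the yellow pentagon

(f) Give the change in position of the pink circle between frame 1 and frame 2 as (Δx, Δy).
(2.9, -2.3)

The pink circle was at (3.6, 9.0) in frame 1 and (6.5, 6.7) in frame 2.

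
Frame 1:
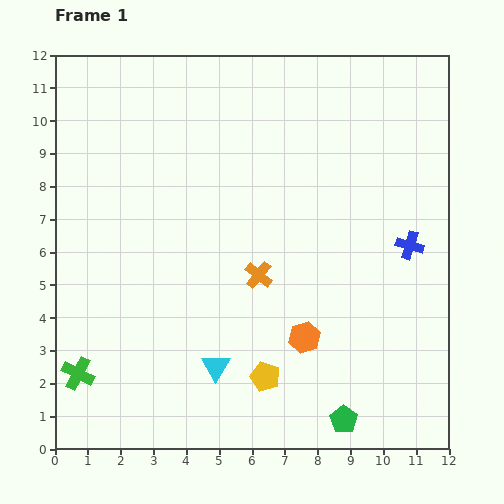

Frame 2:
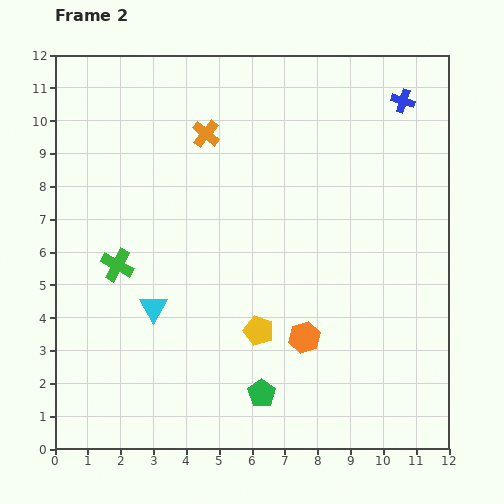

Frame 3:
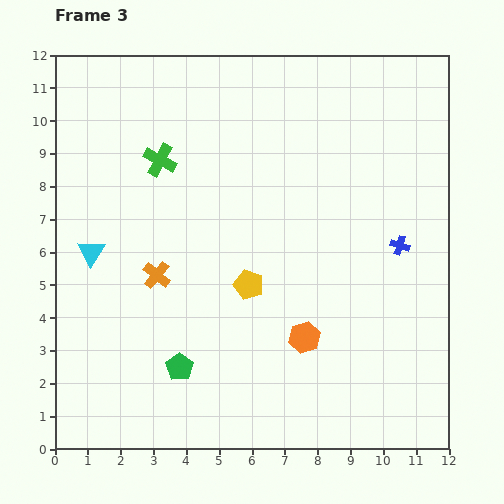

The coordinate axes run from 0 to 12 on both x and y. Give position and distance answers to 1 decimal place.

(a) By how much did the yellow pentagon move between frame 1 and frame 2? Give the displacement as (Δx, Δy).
(-0.2, 1.4)

The yellow pentagon was at (6.4, 2.2) in frame 1 and (6.2, 3.6) in frame 2.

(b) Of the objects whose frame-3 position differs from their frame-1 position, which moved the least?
the blue cross

(moved 0.3)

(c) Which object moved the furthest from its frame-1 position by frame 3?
the green cross

(moved 7.0; next 5.2)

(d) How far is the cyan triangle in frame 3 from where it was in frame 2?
2.5

The cyan triangle moved from (3.0, 4.3) to (1.1, 6.0), a distance of √(1.9² + 1.7²) ≈ 2.5.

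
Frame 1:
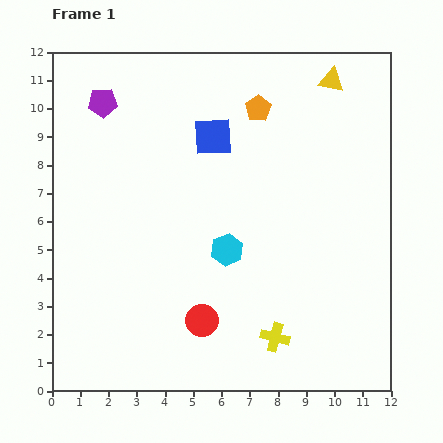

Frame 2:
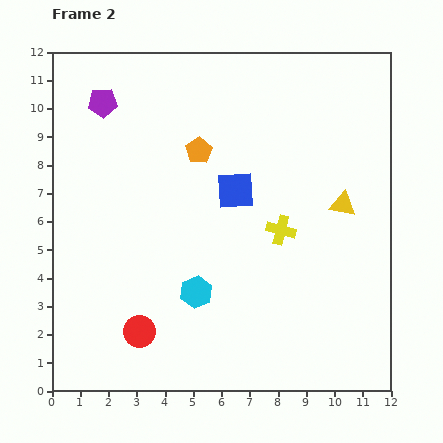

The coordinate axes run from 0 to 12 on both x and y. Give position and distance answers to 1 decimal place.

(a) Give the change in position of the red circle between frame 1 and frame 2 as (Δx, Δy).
(-2.2, -0.4)

The red circle was at (5.3, 2.5) in frame 1 and (3.1, 2.1) in frame 2.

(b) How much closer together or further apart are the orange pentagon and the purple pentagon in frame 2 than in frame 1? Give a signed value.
-1.7

Distance in frame 1: 5.5. Distance in frame 2: 3.8.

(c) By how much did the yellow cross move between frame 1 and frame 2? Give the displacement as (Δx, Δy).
(0.2, 3.8)

The yellow cross was at (7.9, 1.9) in frame 1 and (8.1, 5.7) in frame 2.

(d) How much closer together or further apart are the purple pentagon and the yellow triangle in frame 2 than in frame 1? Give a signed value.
+1.1

Distance in frame 1: 8.1. Distance in frame 2: 9.2.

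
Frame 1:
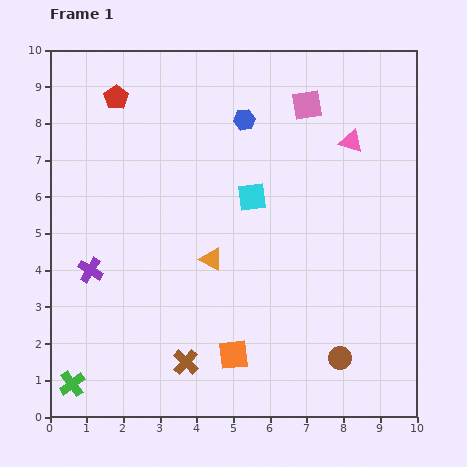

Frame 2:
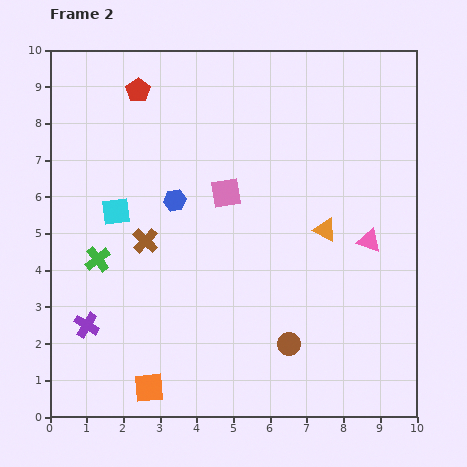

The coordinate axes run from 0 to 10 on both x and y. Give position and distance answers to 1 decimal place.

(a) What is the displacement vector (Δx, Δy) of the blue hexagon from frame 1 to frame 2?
(-1.9, -2.2)

The blue hexagon was at (5.3, 8.1) in frame 1 and (3.4, 5.9) in frame 2.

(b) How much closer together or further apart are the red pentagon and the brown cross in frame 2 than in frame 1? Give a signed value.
-3.3

Distance in frame 1: 7.4. Distance in frame 2: 4.1.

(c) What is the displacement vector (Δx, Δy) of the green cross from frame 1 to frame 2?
(0.7, 3.4)

The green cross was at (0.6, 0.9) in frame 1 and (1.3, 4.3) in frame 2.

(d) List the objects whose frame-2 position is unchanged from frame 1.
none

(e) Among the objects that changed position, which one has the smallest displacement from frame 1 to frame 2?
the red pentagon

(moved 0.6)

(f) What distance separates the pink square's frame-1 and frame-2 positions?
3.3

The pink square moved from (7.0, 8.5) to (4.8, 6.1), a distance of √(2.2² + 2.4²) ≈ 3.3.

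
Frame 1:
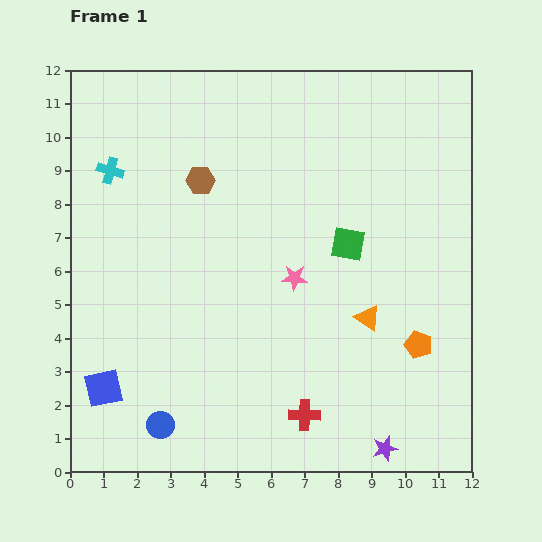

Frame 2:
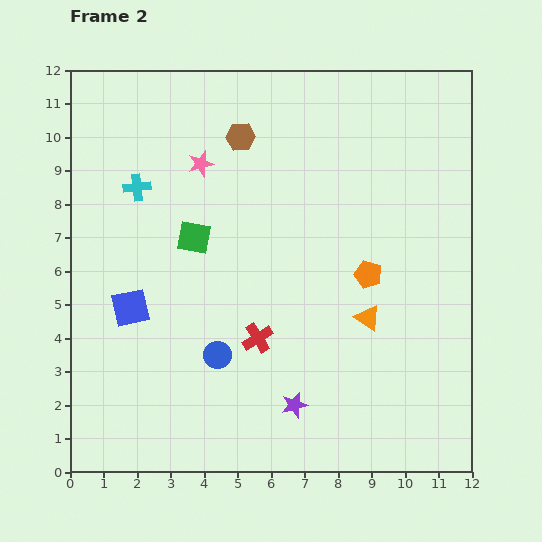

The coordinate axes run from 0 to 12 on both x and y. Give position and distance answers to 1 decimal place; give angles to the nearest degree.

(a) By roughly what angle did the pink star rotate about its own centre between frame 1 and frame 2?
18° counter-clockwise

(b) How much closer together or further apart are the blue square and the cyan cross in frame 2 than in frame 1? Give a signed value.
-2.9

Distance in frame 1: 6.5. Distance in frame 2: 3.6.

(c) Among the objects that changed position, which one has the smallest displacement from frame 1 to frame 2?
the cyan cross

(moved 0.9)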